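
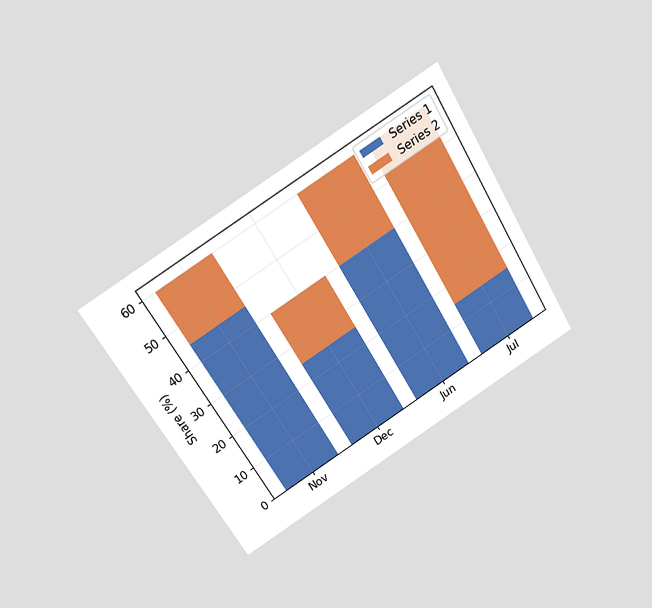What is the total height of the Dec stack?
40%

The chart is tilted about 31° counter-clockwise and viewed slightly from above. The Dec stack's top reaches 40% on the y-axis.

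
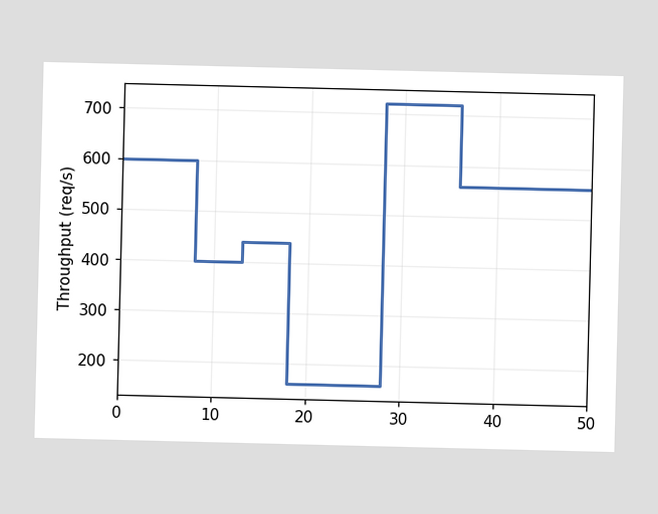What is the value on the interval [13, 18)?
440req/s

On [13, 18) the step sits at 440req/s.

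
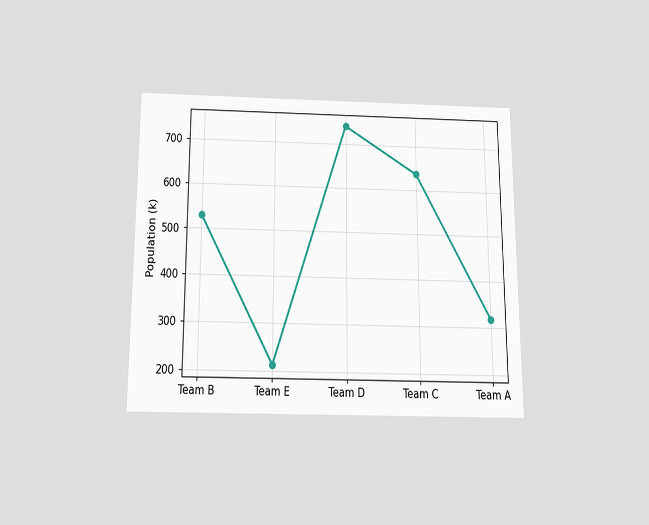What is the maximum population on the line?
The chart is viewed slightly from below. The highest point is at Team D, and reading across to the y-axis gives 742k.

742k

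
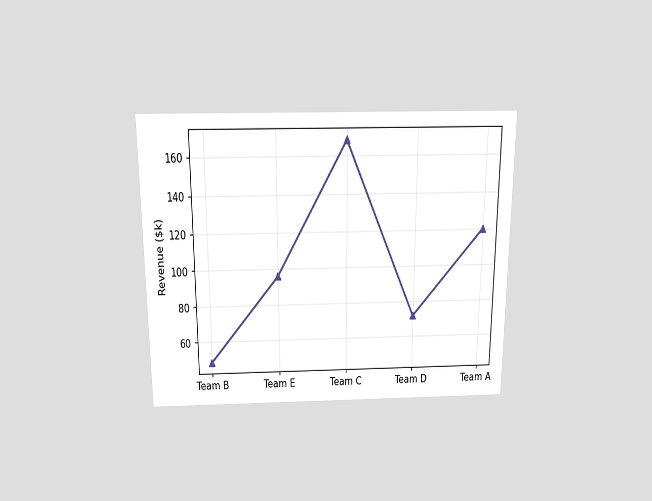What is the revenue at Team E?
$96k

The chart is viewed slightly from above. At Team E, the line is at $96k.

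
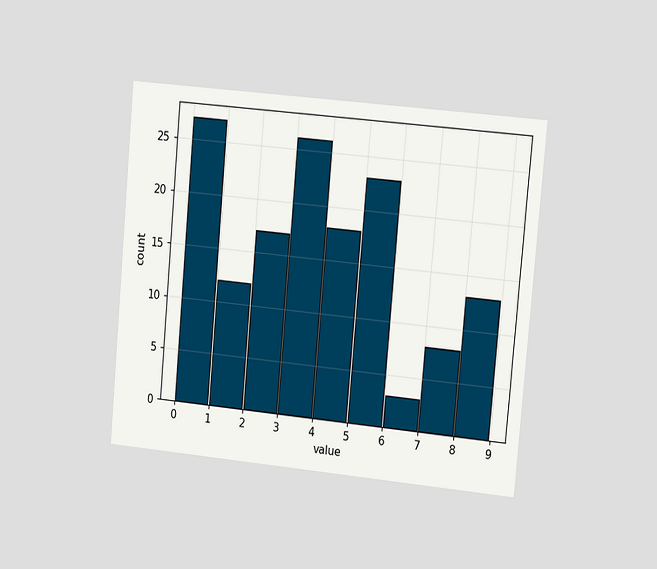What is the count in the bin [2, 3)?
The chart is tilted about 5° clockwise and viewed slightly from the right. The [2, 3) bin has height 17.

17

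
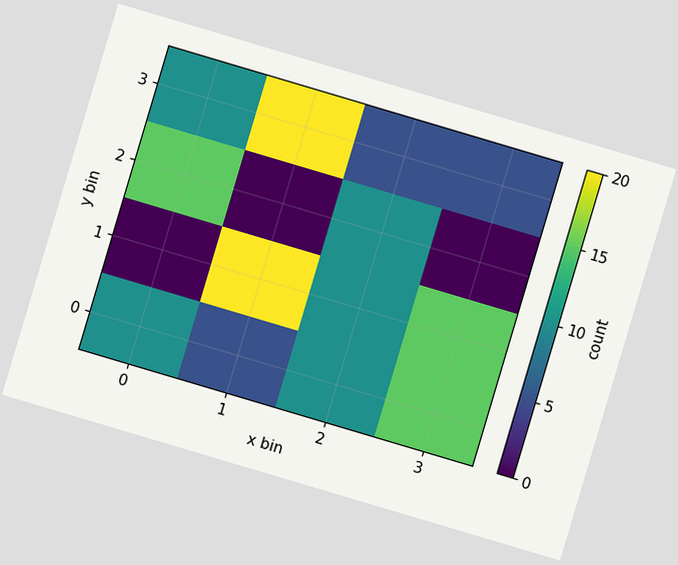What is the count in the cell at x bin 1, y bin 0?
The chart is tilted about 17° clockwise. Matching the cell (1, 0) against the colorbar gives 5.

5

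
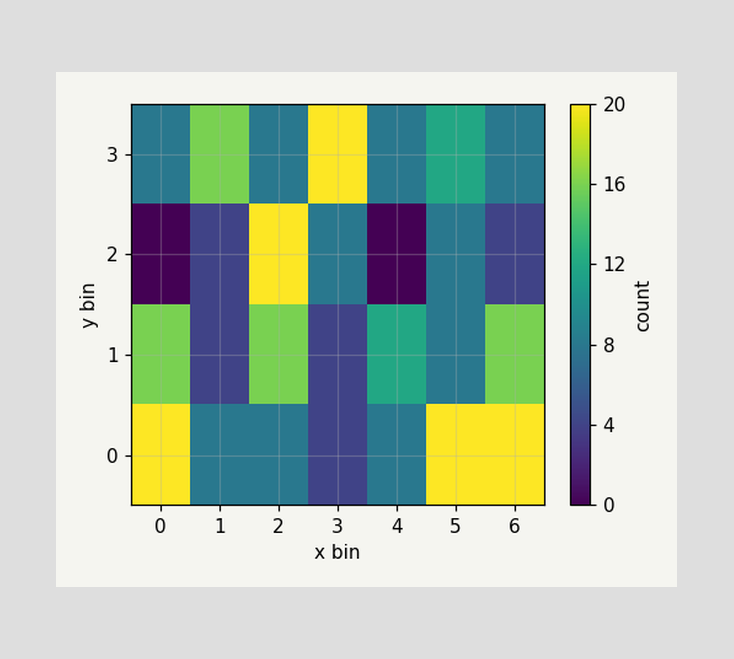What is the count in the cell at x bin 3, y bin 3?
20

Matching the cell (3, 3) against the colorbar gives 20.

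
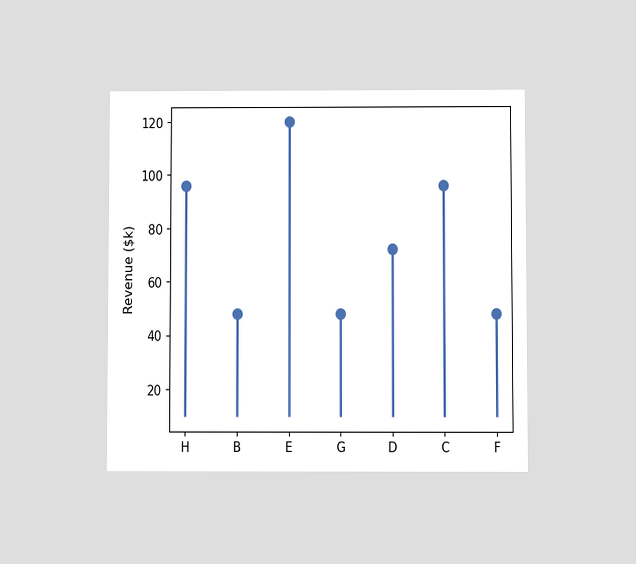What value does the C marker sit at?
$96k

The chart is viewed slightly from below. The C marker sits at $96k.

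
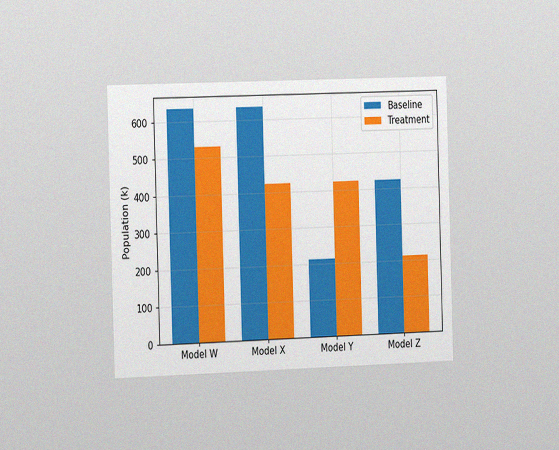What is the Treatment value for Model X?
424k

The chart is viewed slightly from the left, with some photo noise. The Treatment bar at Model X reaches 424k on the y-axis.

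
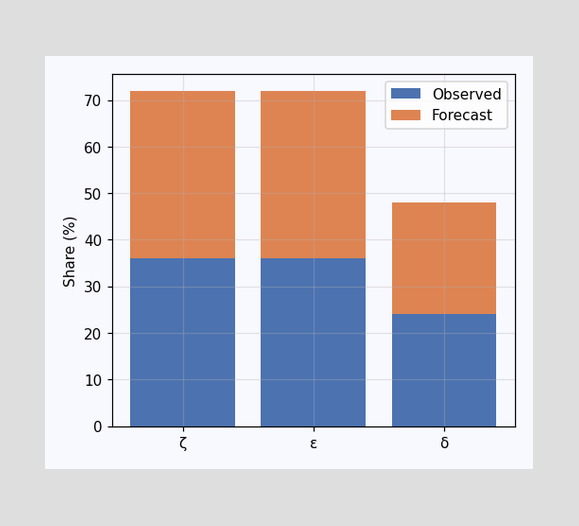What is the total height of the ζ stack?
72%

The ζ stack's top reaches 72% on the y-axis.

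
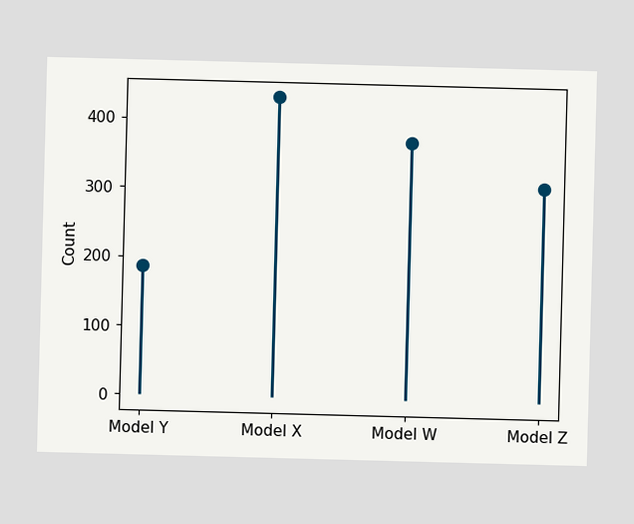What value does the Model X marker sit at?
The Model X marker sits at 434.

434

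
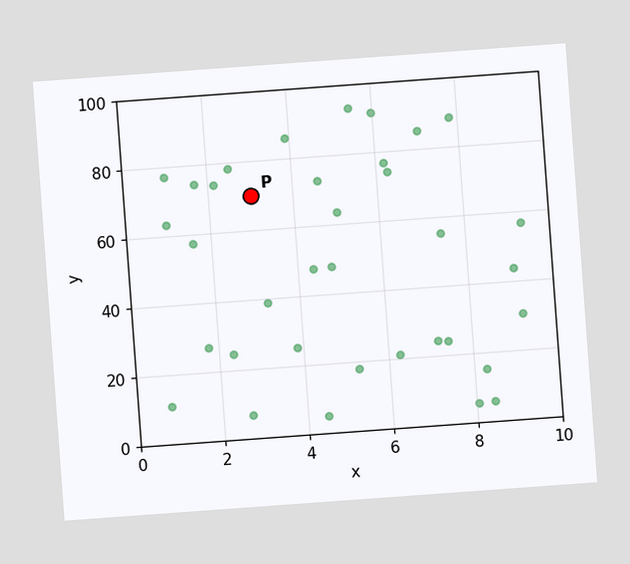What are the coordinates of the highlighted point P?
(3, 70)

The chart is tilted about 4° counter-clockwise. Following the gridlines from P to each axis, P sits at (3, 70).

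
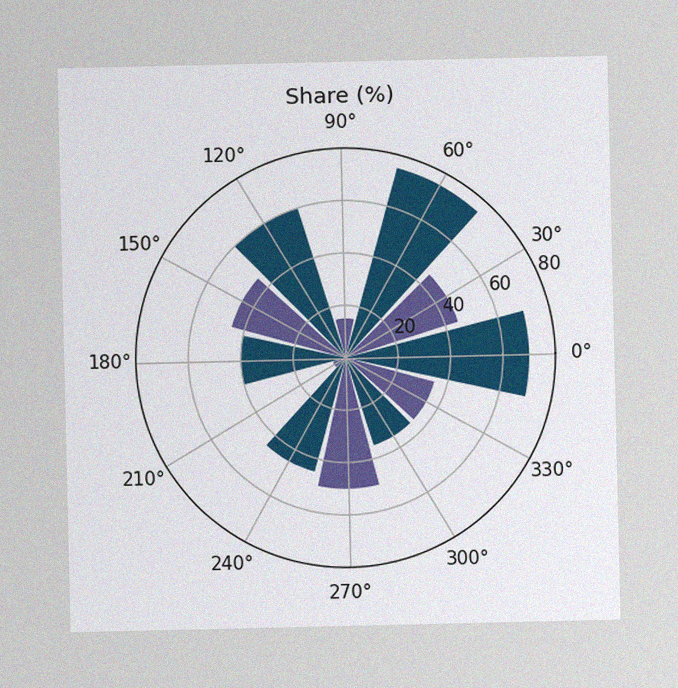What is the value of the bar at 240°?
The image has some photo noise and uneven lighting. The bar at 240° reaches 45% on the radial axis.

45%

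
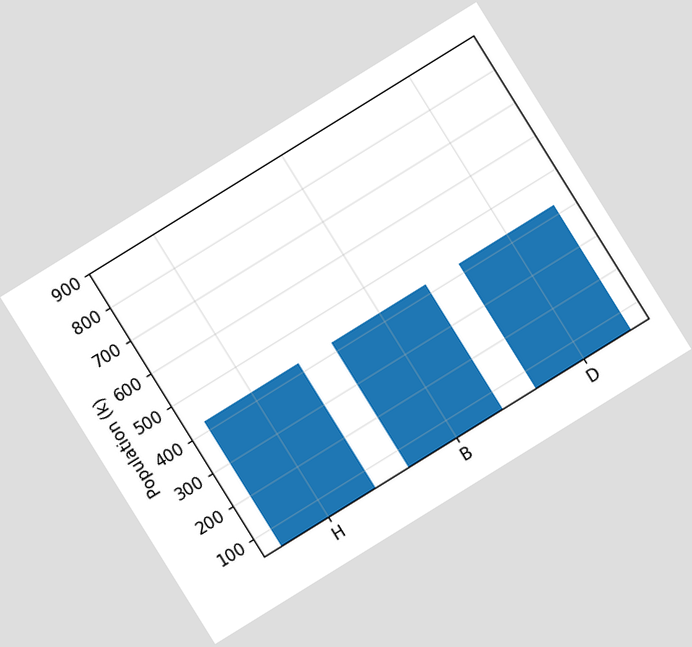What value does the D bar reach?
The chart is tilted about 32° counter-clockwise. Reading along the chart's y-axis, the D bar reaches 424k.

424k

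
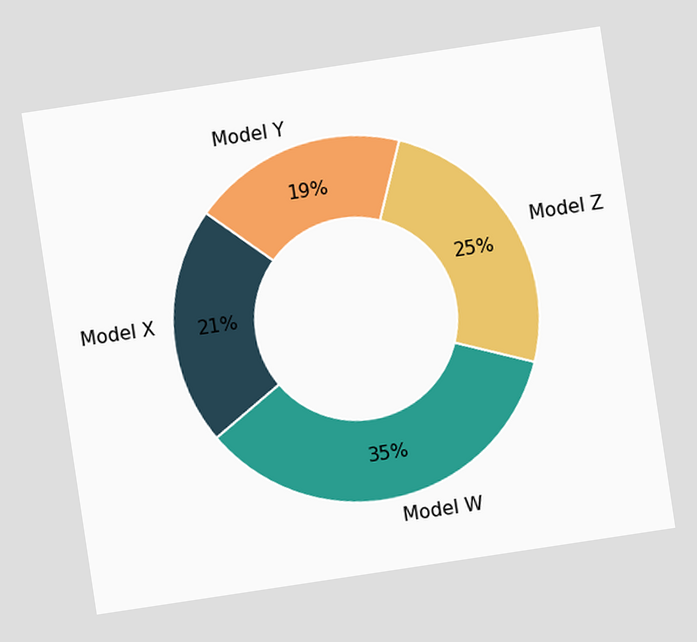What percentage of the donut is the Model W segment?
35%

The chart is tilted about 9° counter-clockwise. The Model W segment takes up 35% of the ring.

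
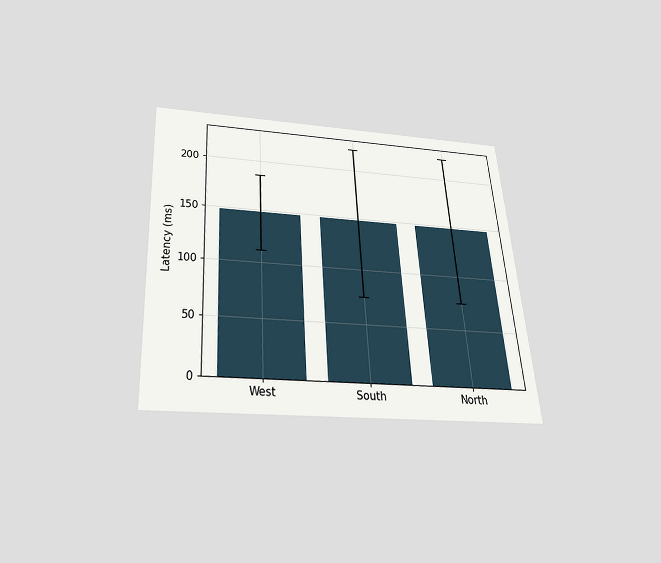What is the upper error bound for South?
The chart is tilted about 4° counter-clockwise and viewed slightly from below. The South bar's upper whisker reaches 222ms.

222ms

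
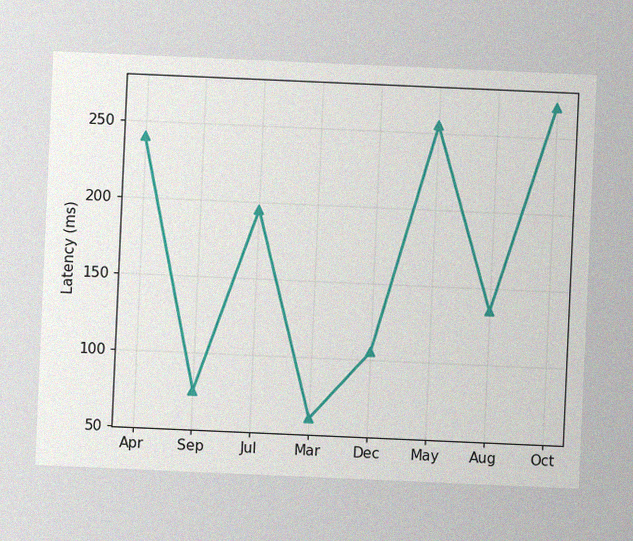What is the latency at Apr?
240ms

The chart is tilted about 3° clockwise, with some photo noise. At Apr, the line is at 240ms.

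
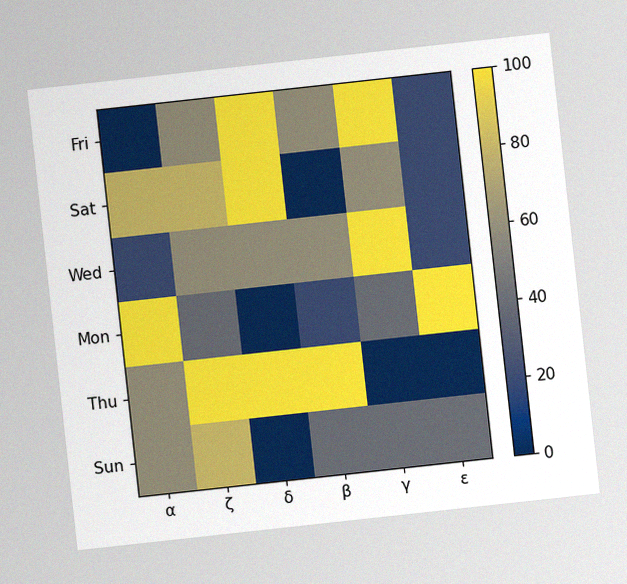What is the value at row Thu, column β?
The chart is tilted about 6° counter-clockwise, with some photo noise. Matching cell (Thu, β) against the colorbar gives 100.

100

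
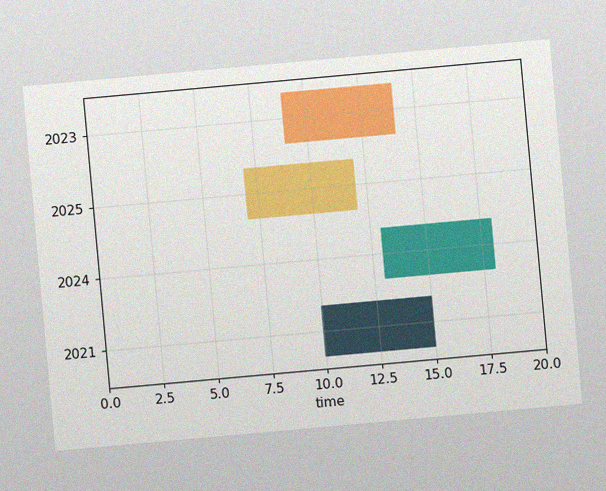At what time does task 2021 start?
10

The chart is tilted about 5° counter-clockwise, with some photo noise. The 2021 bar begins at t=10.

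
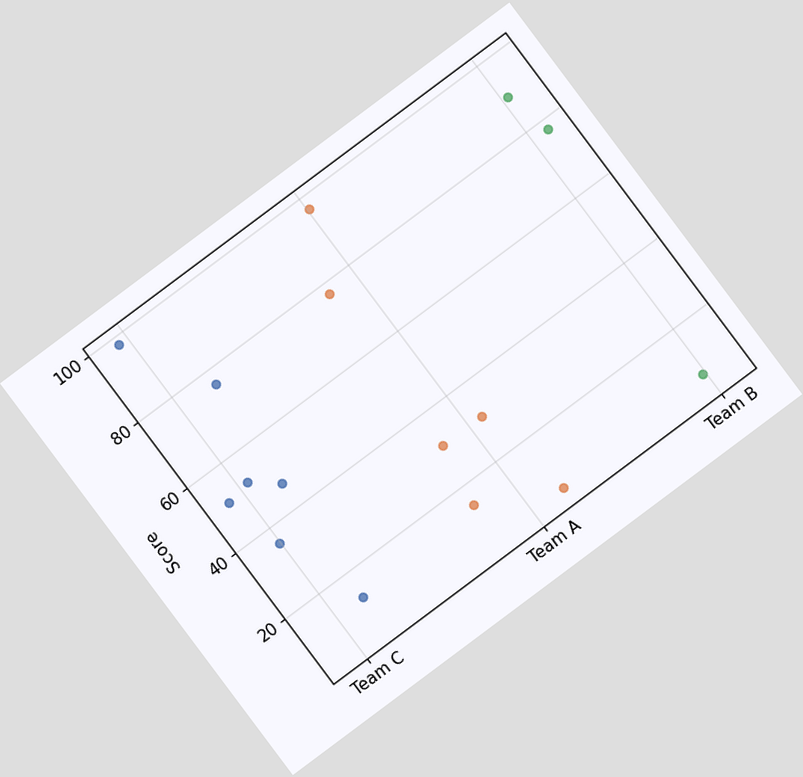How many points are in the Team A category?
6

The chart is tilted about 37° counter-clockwise. Counting the markers in the Team A column gives 6.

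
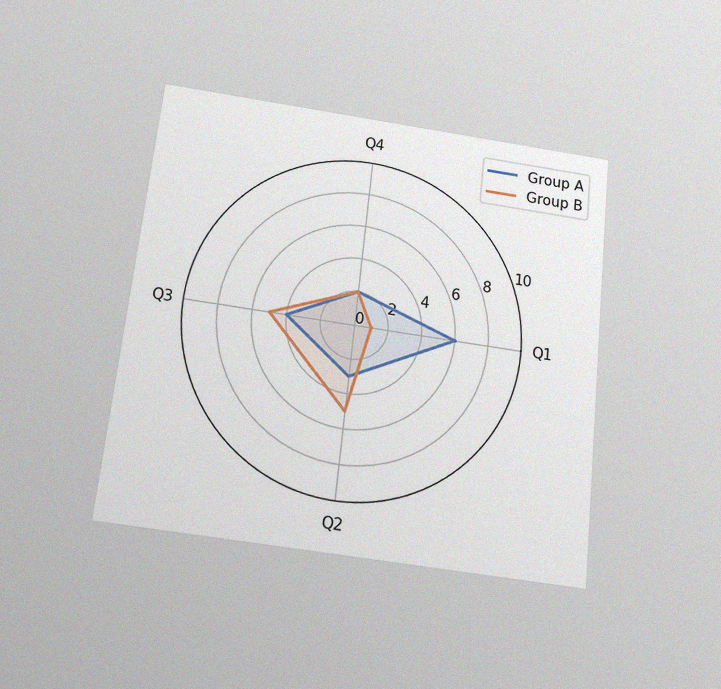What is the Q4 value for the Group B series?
The chart is tilted about 6° clockwise and viewed slightly from below, with some photo noise. On the Q4 axis, Group B reaches 2.

2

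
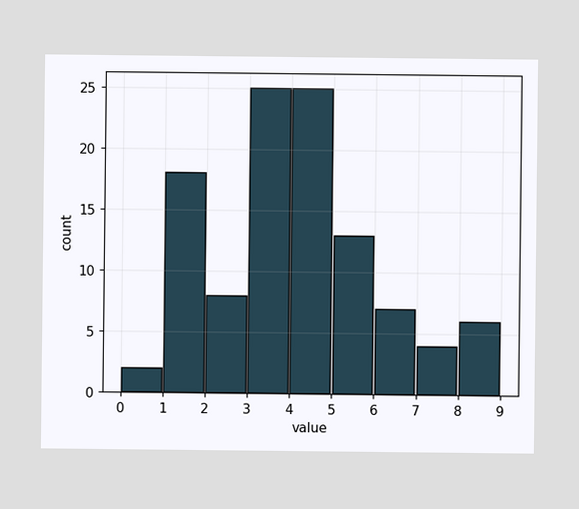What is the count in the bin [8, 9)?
The [8, 9) bin has height 6.

6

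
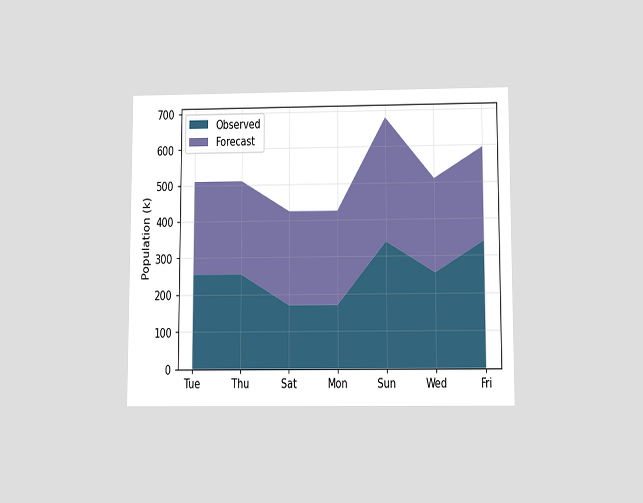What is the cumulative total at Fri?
595k

The chart is viewed slightly from below. The stacked total at Fri reaches 595k.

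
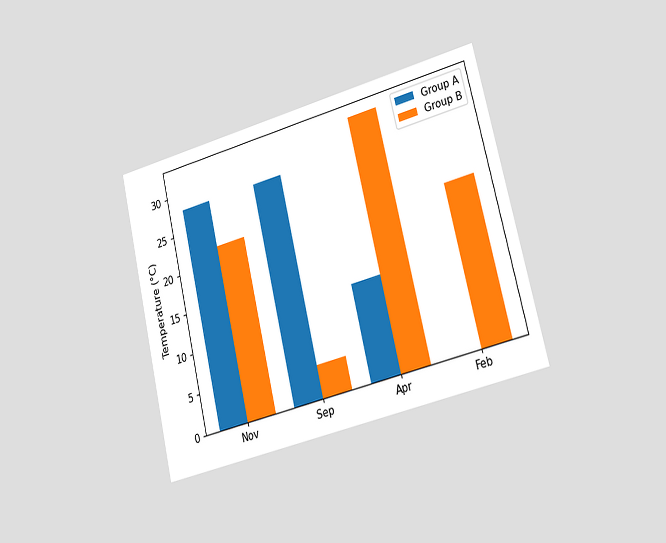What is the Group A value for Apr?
12°C

The chart is tilted about 14° counter-clockwise and viewed slightly from the right. The Group A bar at Apr reaches 12°C on the y-axis.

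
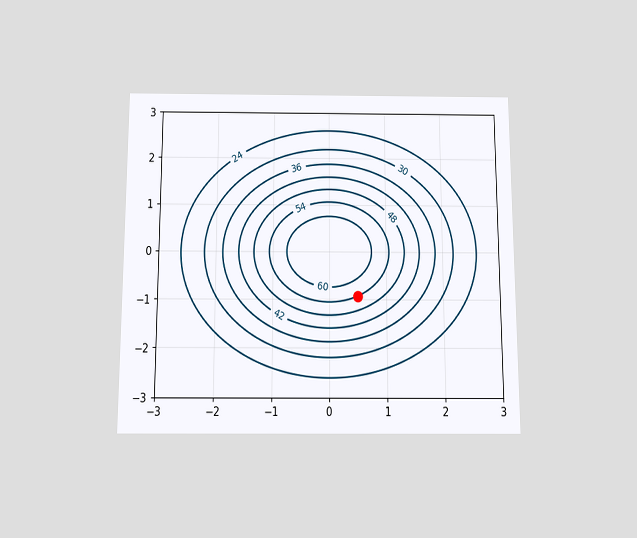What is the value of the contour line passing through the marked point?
The chart is viewed slightly from below. The marked point sits on the contour labelled 54.

54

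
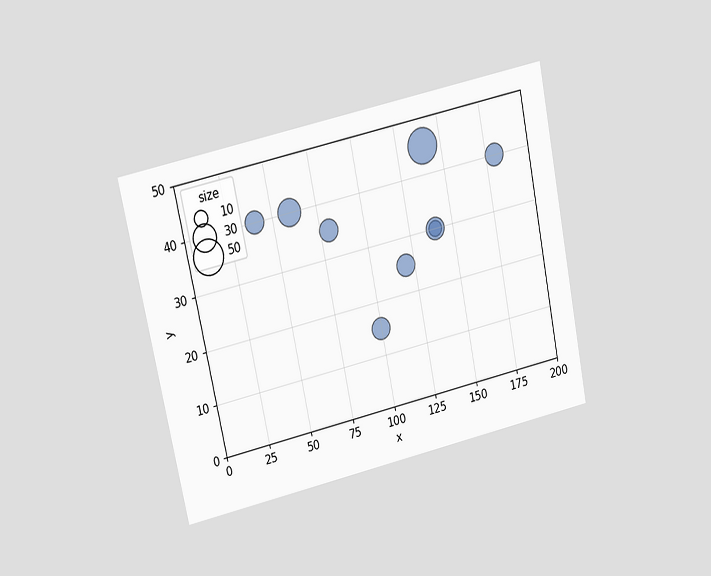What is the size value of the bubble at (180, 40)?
The chart is tilted about 12° counter-clockwise and viewed at a slight angle. Matching the bubble at (180, 40) against the size legend gives 20.

20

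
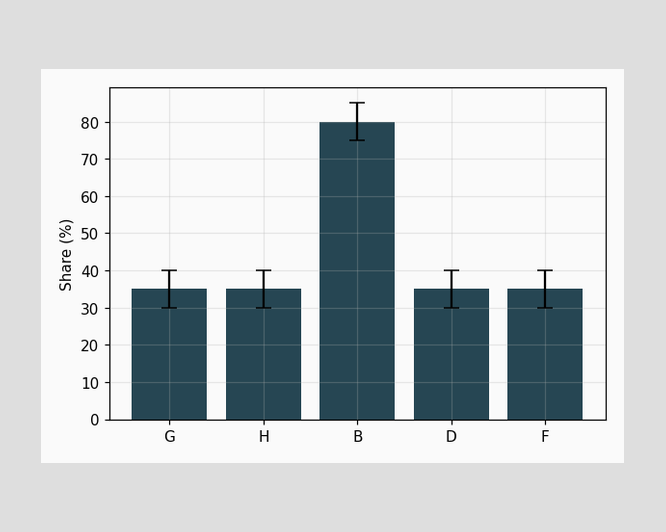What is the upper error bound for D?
The D bar's upper whisker reaches 40%.

40%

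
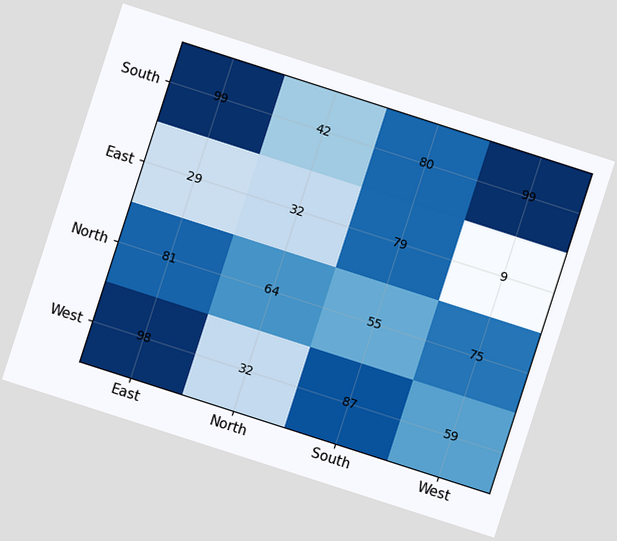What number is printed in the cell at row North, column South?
55

The chart is tilted about 18° clockwise. The (North, South) cell reads 55.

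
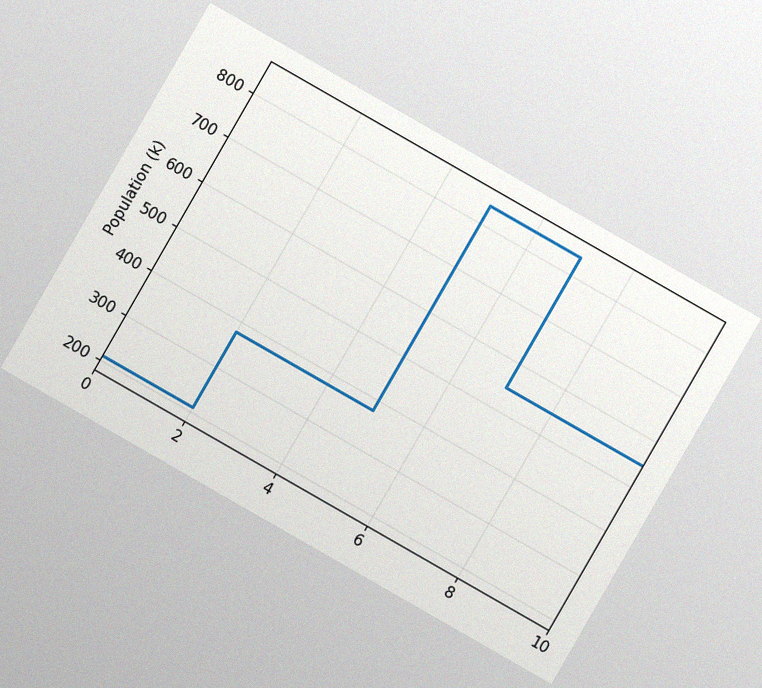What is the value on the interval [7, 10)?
The chart is tilted about 30° clockwise, with some photo noise. On [7, 10) the step sits at 546k.

546k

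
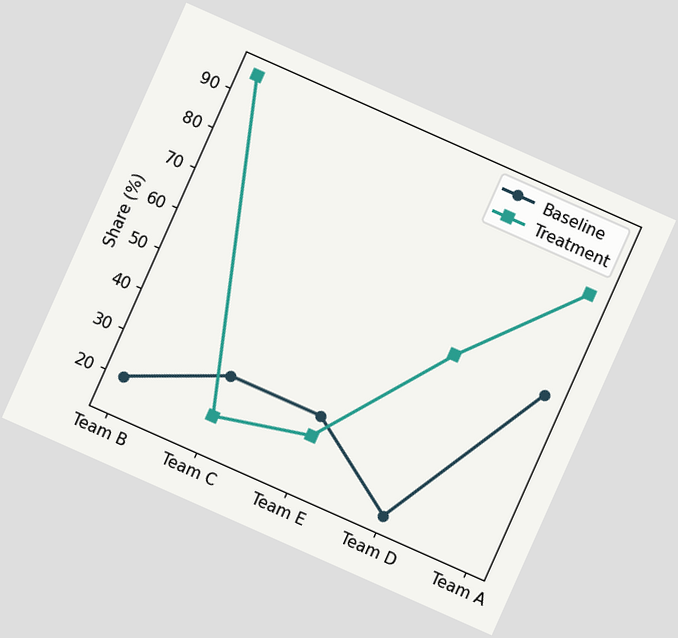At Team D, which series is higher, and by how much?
Treatment, by 40%

The chart is tilted about 24° clockwise. At Team D, Treatment sits above the other line by 40%.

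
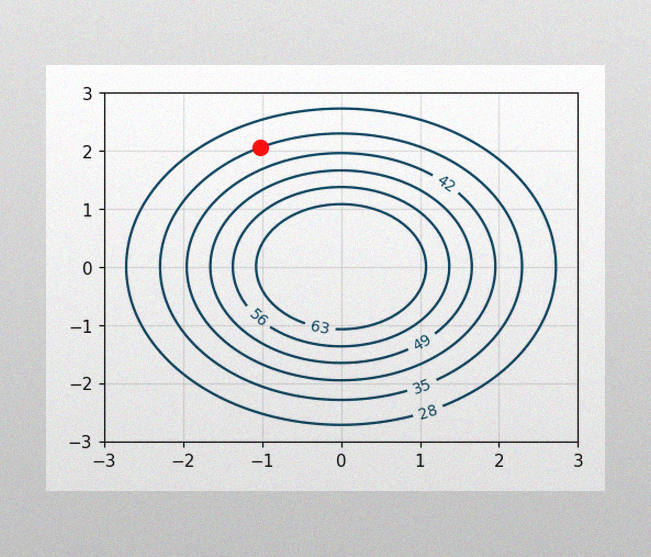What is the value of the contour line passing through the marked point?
35

The image has some photo noise and uneven lighting. The marked point sits on the contour labelled 35.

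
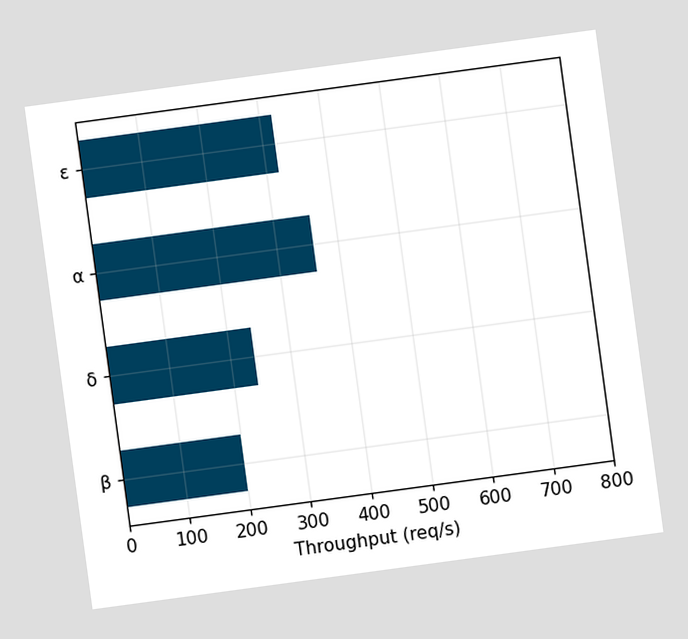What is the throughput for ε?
320req/s

The chart is tilted about 8° counter-clockwise. Reading along the chart's x-axis, the ε bar reaches 320req/s.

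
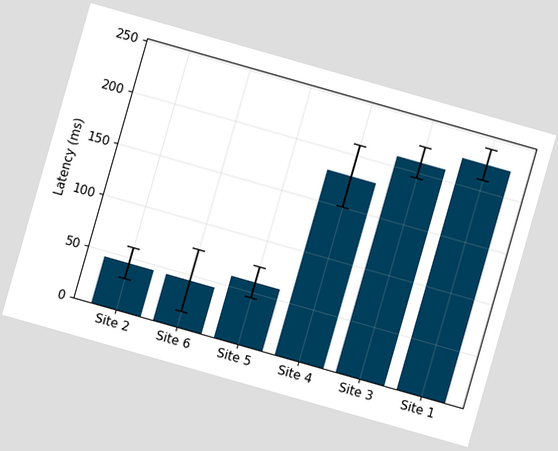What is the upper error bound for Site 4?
The chart is tilted about 16° clockwise. The Site 4 bar's upper whisker reaches 210ms.

210ms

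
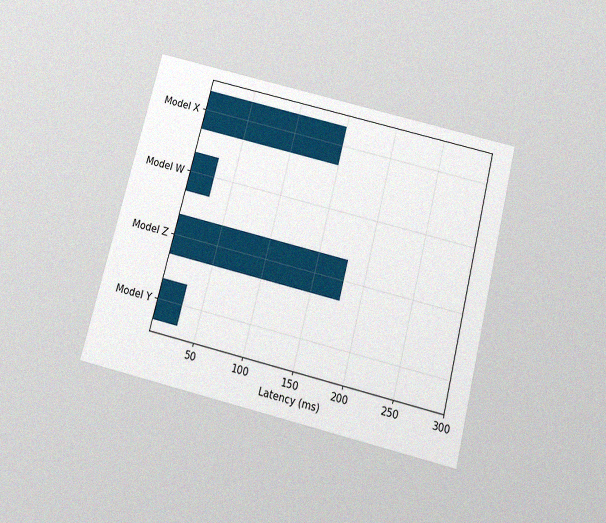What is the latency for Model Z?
The chart is tilted about 14° clockwise and viewed slightly from below, with some photo noise. Reading along the chart's x-axis, the Model Z bar reaches 180ms.

180ms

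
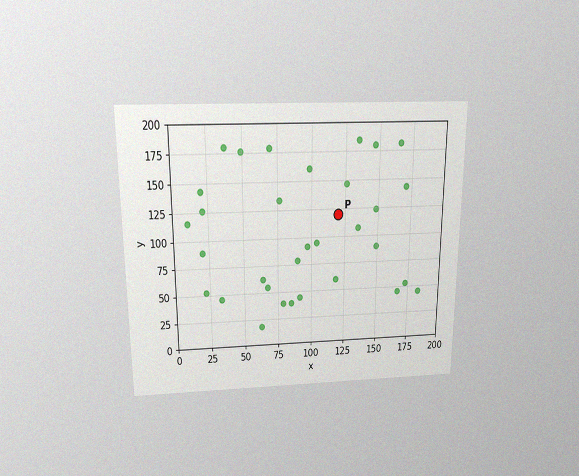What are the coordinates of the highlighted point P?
(120, 120)

The chart is viewed slightly from above, with some photo noise. Following the gridlines from P to each axis, P sits at (120, 120).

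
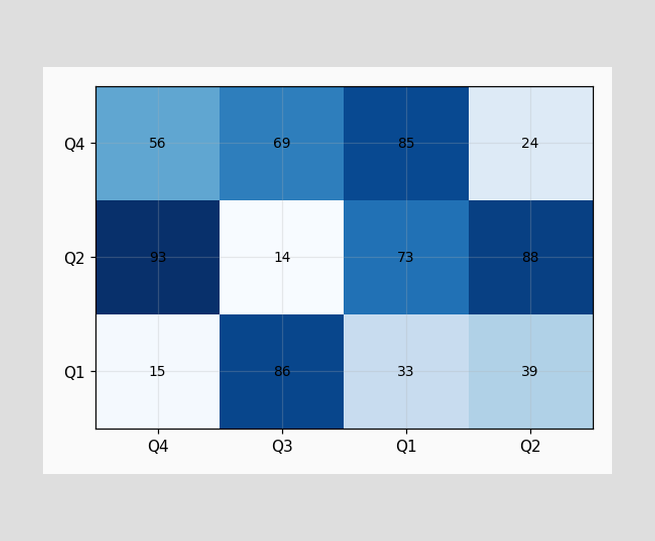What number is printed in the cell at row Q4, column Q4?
56

The (Q4, Q4) cell reads 56.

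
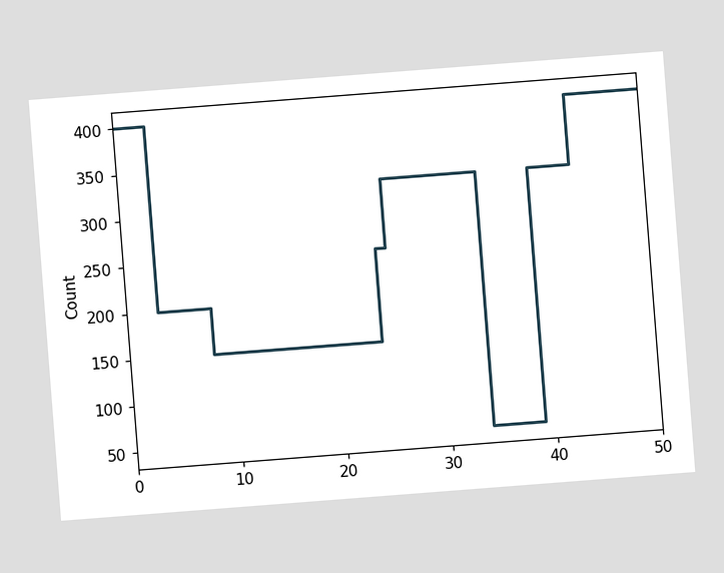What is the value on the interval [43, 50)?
400

The chart is tilted about 4° counter-clockwise. On [43, 50) the step sits at 400.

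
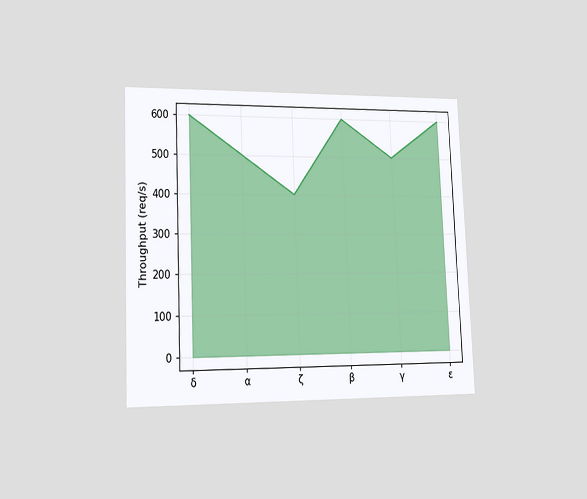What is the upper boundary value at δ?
600req/s

The chart is tilted about 2° counter-clockwise and viewed slightly from the left. At δ the upper boundary is at 600req/s.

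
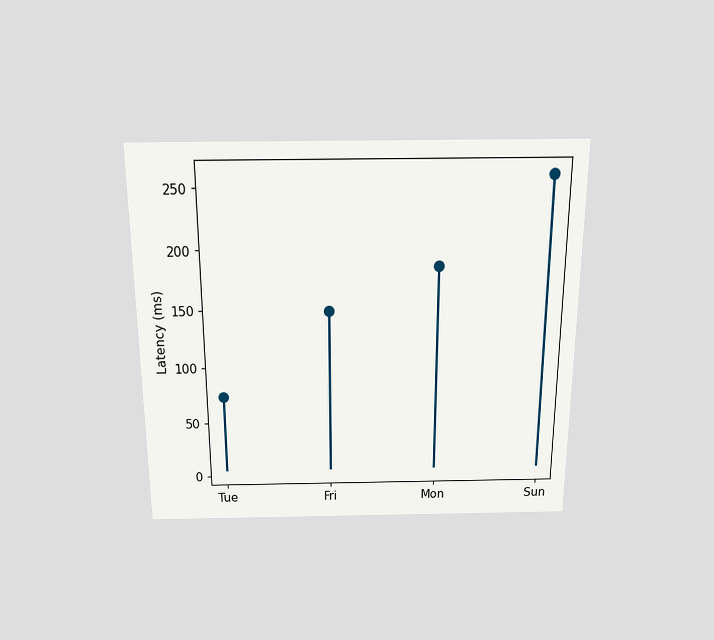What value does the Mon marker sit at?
The chart is viewed slightly from above. The Mon marker sits at 185ms.

185ms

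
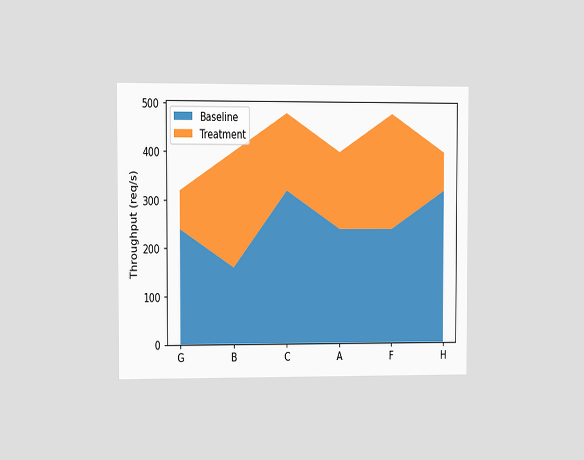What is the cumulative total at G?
320req/s

The chart is viewed at a slight angle. The stacked total at G reaches 320req/s.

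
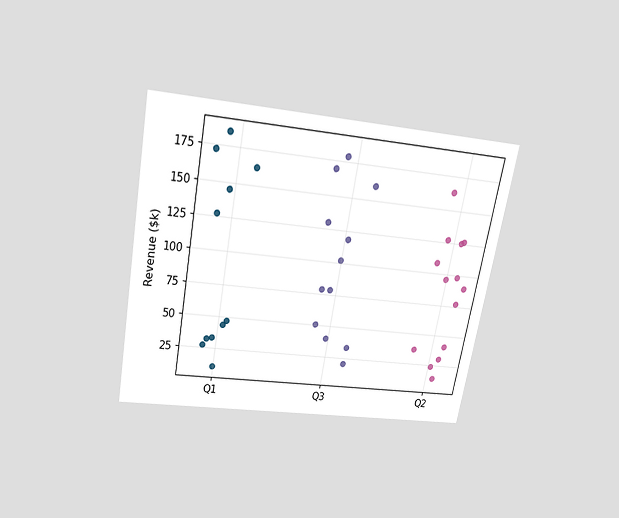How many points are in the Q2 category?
The chart is tilted about 10° clockwise and viewed slightly from above. Counting the markers in the Q2 column gives 14.

14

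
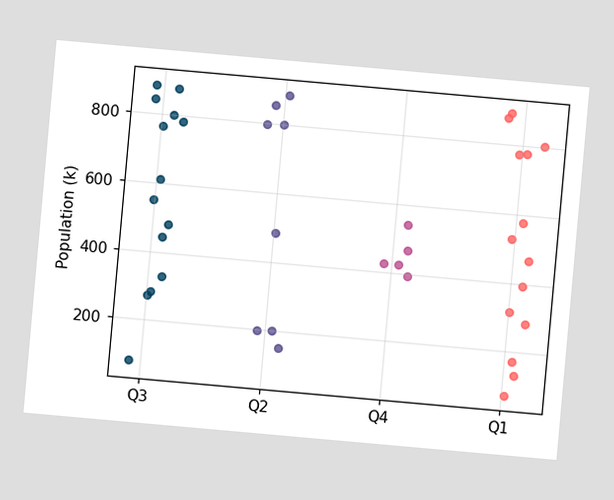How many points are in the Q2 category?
8

The chart is tilted about 5° clockwise. Counting the markers in the Q2 column gives 8.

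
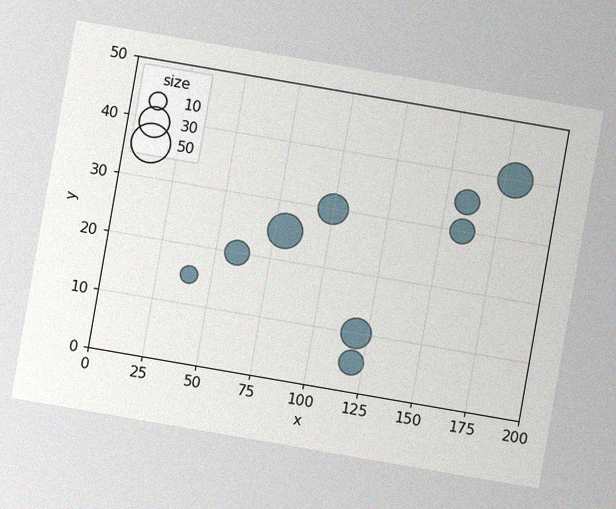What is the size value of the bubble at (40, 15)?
The chart is tilted about 10° clockwise, with some photo noise. Matching the bubble at (40, 15) against the size legend gives 10.

10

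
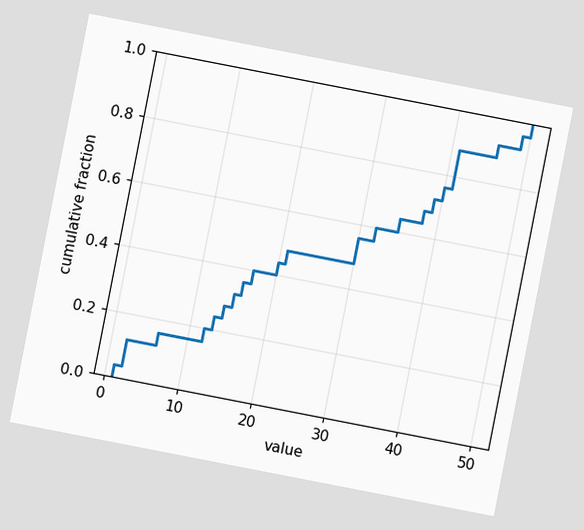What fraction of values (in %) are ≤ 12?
20%

The chart is tilted about 11° clockwise. At x=12 the ECDF step is at 20%.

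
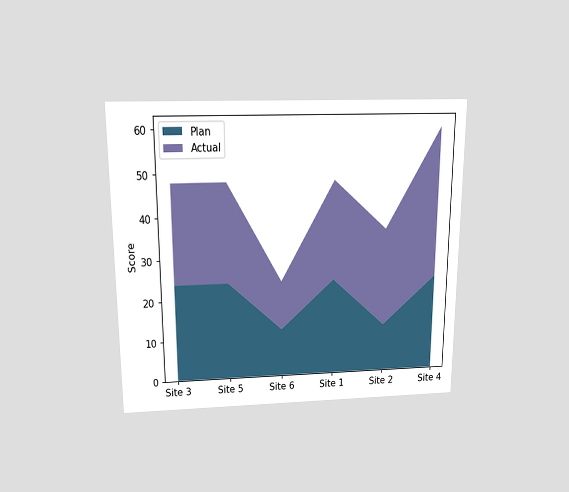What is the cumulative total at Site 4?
60

The chart is viewed slightly from above. The stacked total at Site 4 reaches 60.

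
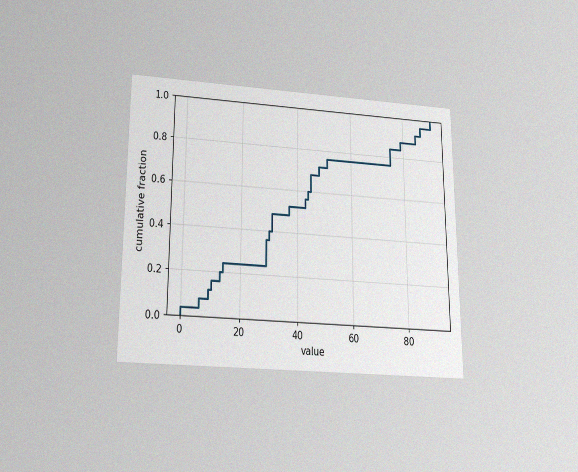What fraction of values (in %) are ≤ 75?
The chart is viewed slightly from below, with some photo noise. At x=75 the ECDF step is at 84%.

84%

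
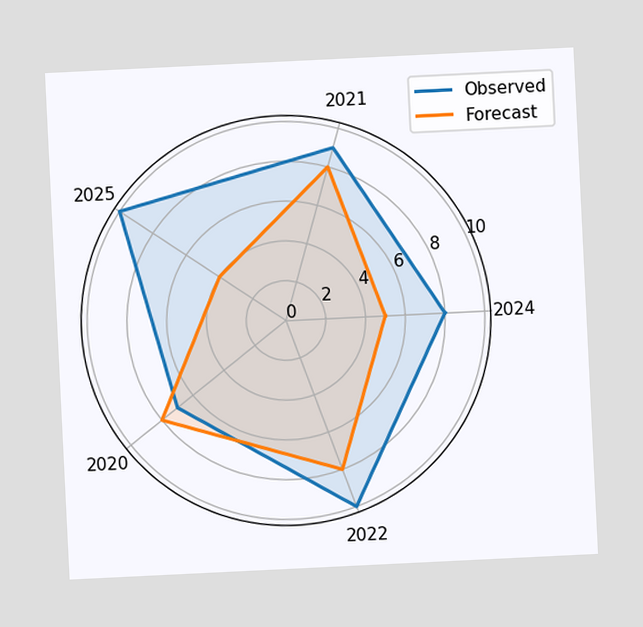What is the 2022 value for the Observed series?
10

The chart is tilted about 3° counter-clockwise. On the 2022 axis, Observed reaches 10.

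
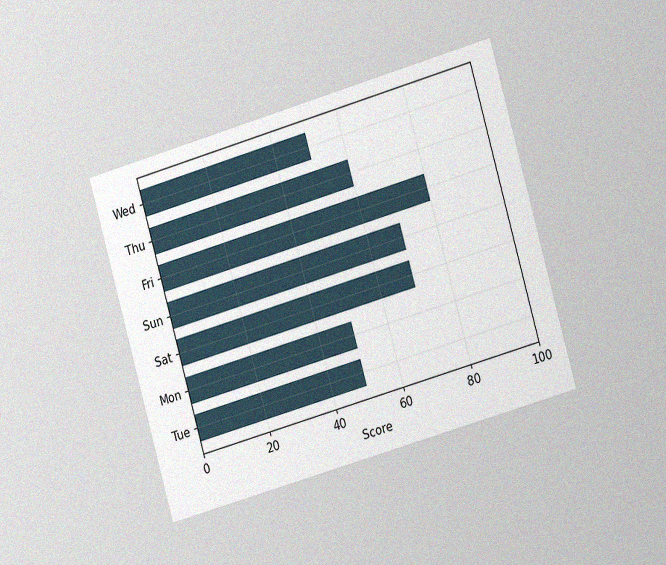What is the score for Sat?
The chart is tilted about 16° counter-clockwise and viewed slightly from the right, with some photo noise. Reading along the chart's x-axis, the Sat bar reaches 70.

70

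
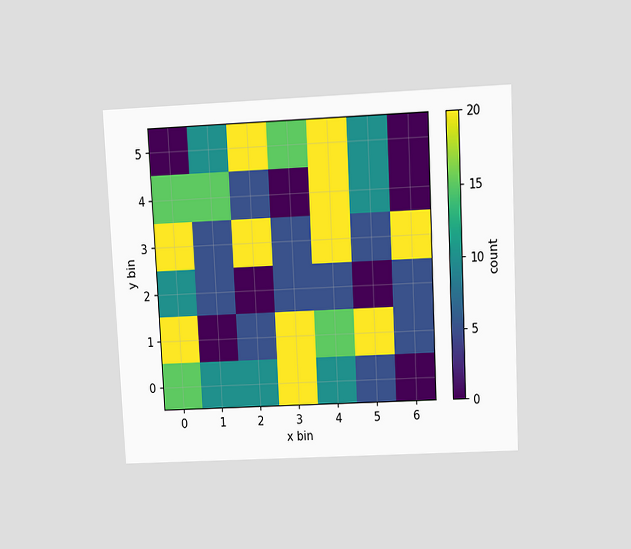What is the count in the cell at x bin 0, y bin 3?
20

The chart is tilted about 3° counter-clockwise and viewed at a slight angle. Matching the cell (0, 3) against the colorbar gives 20.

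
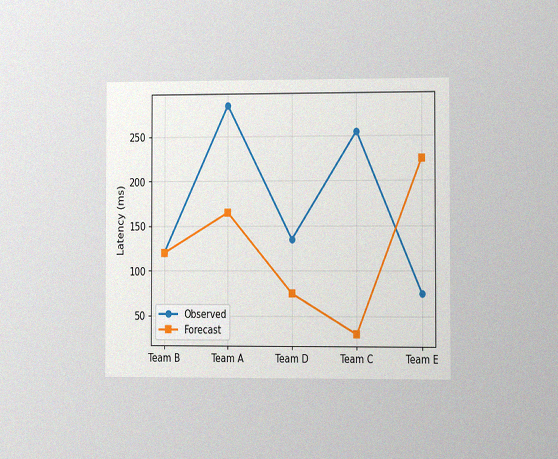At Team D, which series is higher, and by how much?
The chart is viewed slightly from the right, with some photo noise. At Team D, Observed sits above the other line by 60ms.

Observed, by 60ms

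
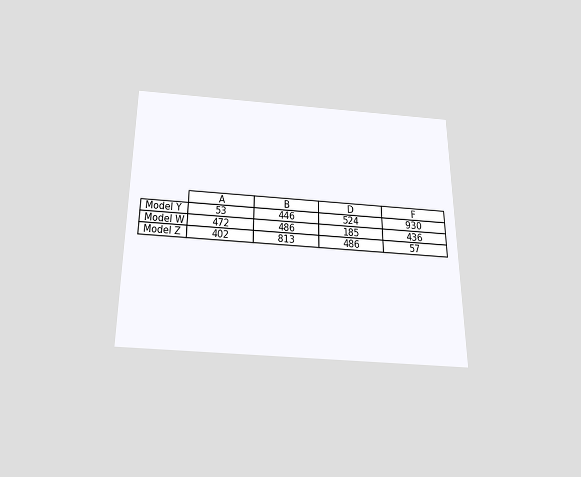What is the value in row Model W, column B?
The chart is viewed slightly from below. The (Model W, B) cell reads 486.

486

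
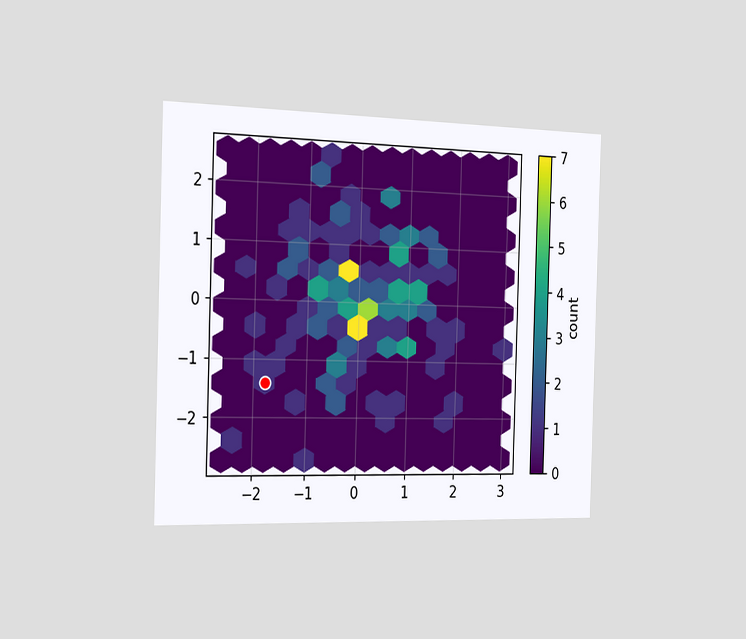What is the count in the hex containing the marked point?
1

The chart is viewed slightly from the left. The marked hex reads 1 on the colorbar.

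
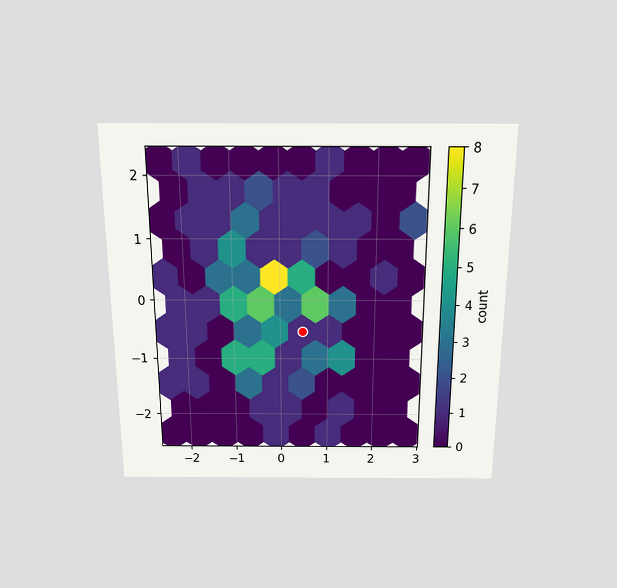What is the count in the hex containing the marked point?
The chart is viewed slightly from above. The marked hex reads 1 on the colorbar.

1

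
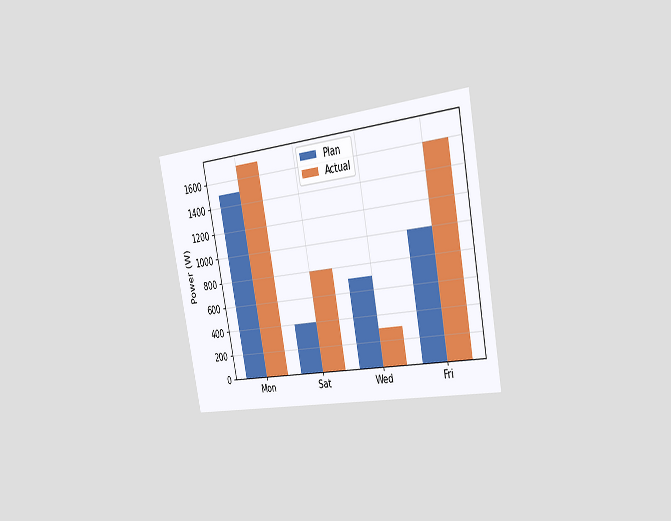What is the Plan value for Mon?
1500W

The chart is tilted about 11° counter-clockwise and viewed slightly from the right. The Plan bar at Mon reaches 1500W on the y-axis.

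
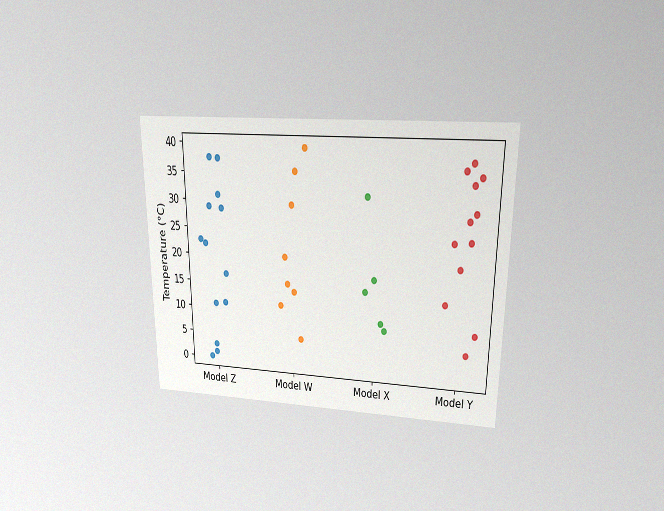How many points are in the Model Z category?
13

The chart is viewed slightly from above, with some photo noise. Counting the markers in the Model Z column gives 13.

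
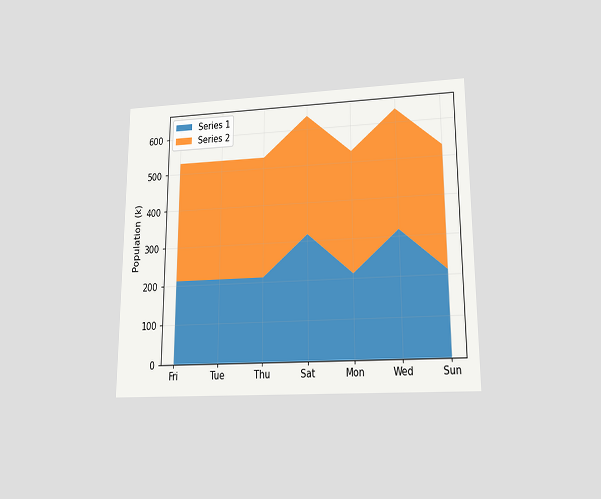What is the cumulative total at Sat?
636k

The chart is viewed at a slight angle. The stacked total at Sat reaches 636k.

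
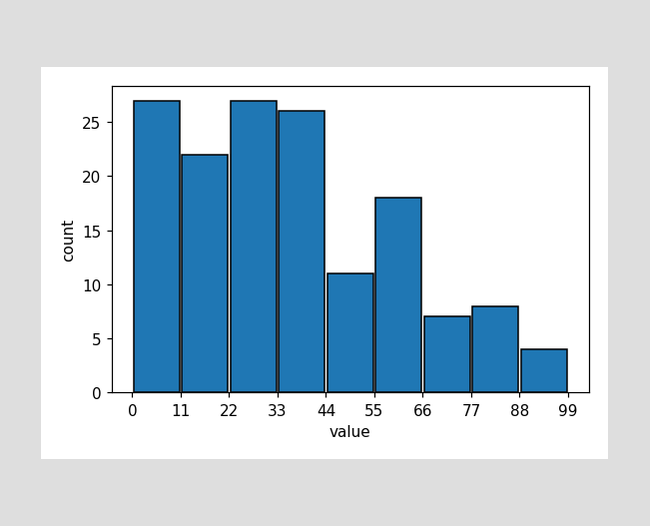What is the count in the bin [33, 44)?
26

The [33, 44) bin has height 26.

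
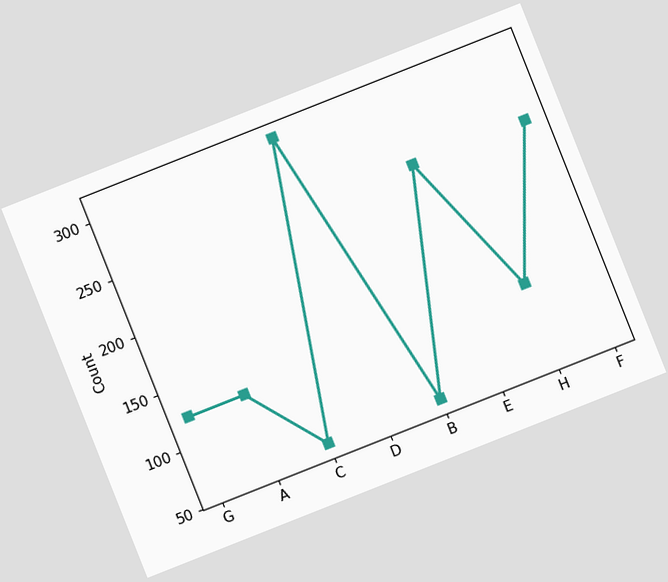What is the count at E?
248

The chart is tilted about 22° counter-clockwise. At E, the line is at 248.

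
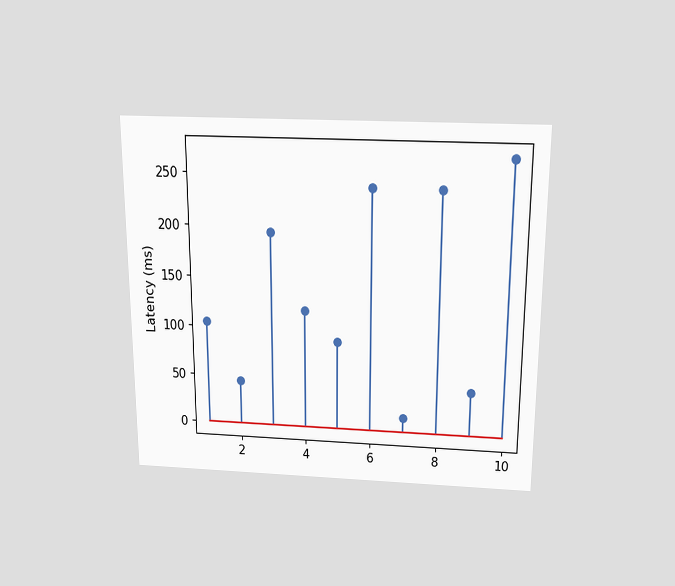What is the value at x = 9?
45ms

The chart is viewed slightly from above. The stem at x=9 reaches 45ms.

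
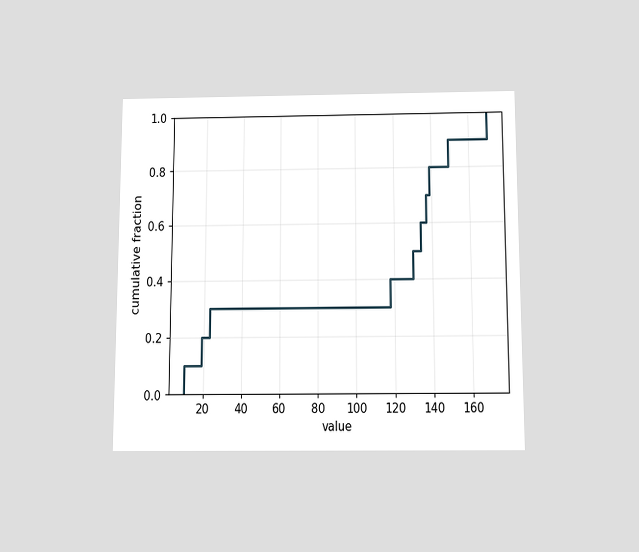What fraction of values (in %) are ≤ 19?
The chart is viewed slightly from below. At x=19 the ECDF step is at 20%.

20%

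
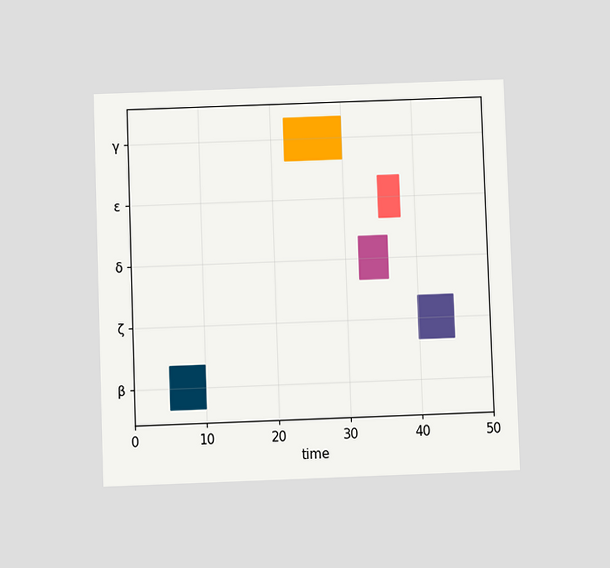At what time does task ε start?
The chart is tilted about 2° counter-clockwise and viewed slightly from below. The ε bar begins at t=35.

35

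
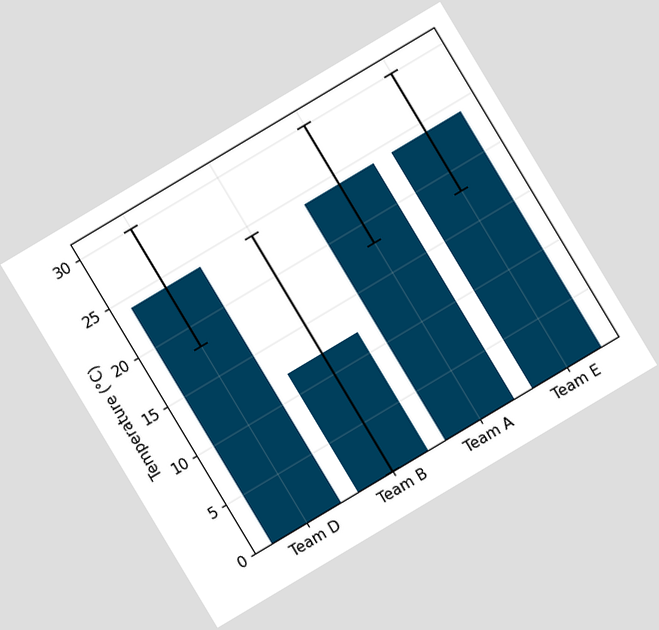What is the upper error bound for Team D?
30°C

The chart is tilted about 31° counter-clockwise. The Team D bar's upper whisker reaches 30°C.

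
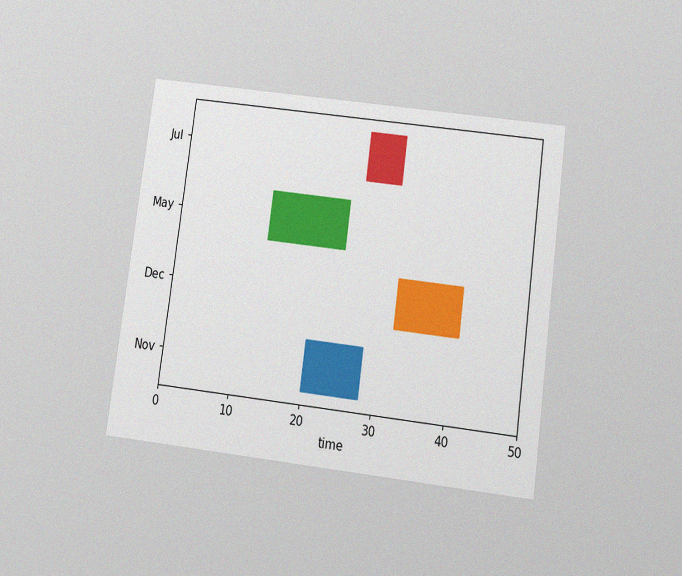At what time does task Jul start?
The chart is tilted about 8° clockwise and viewed slightly from below, with some photo noise. The Jul bar begins at t=26.

26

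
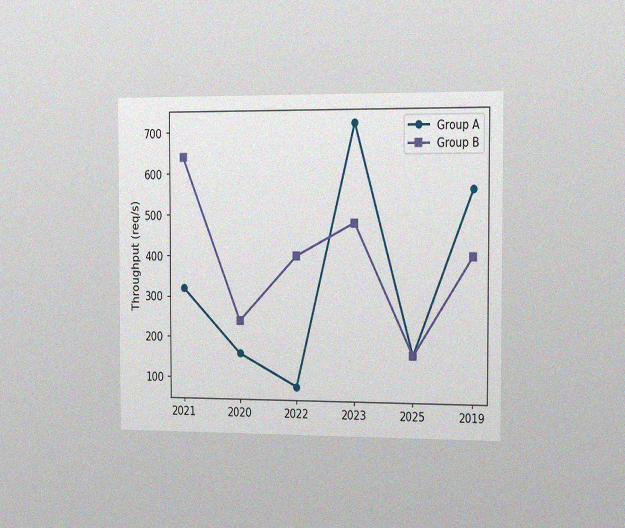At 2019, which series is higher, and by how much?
Group A, by 160req/s

The chart is viewed slightly from the right, with some photo noise. At 2019, Group A sits above the other line by 160req/s.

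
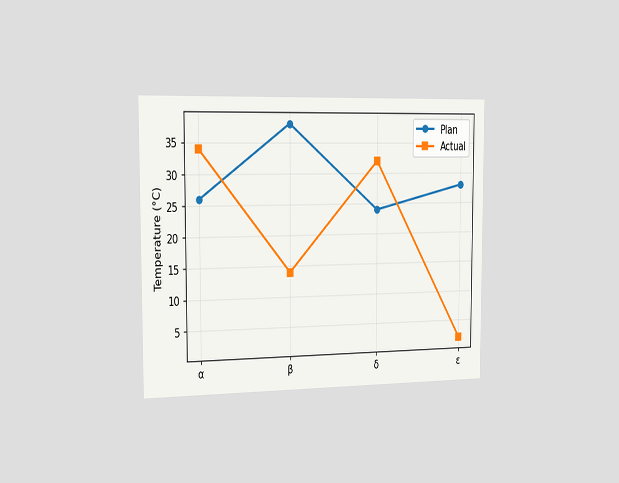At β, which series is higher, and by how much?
The chart is viewed slightly from the left. At β, Plan sits above the other line by 24°C.

Plan, by 24°C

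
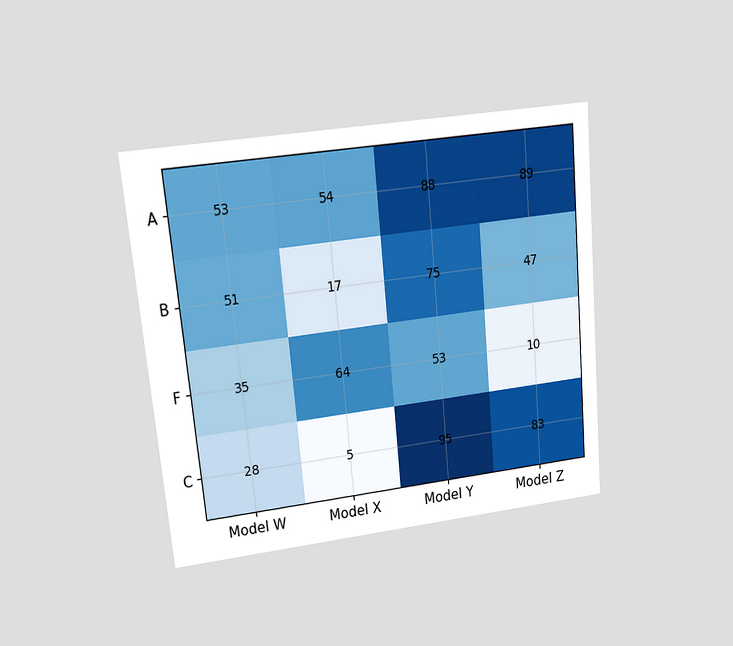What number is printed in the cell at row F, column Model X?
64

The chart is tilted about 5° counter-clockwise and viewed at a slight angle. The (F, Model X) cell reads 64.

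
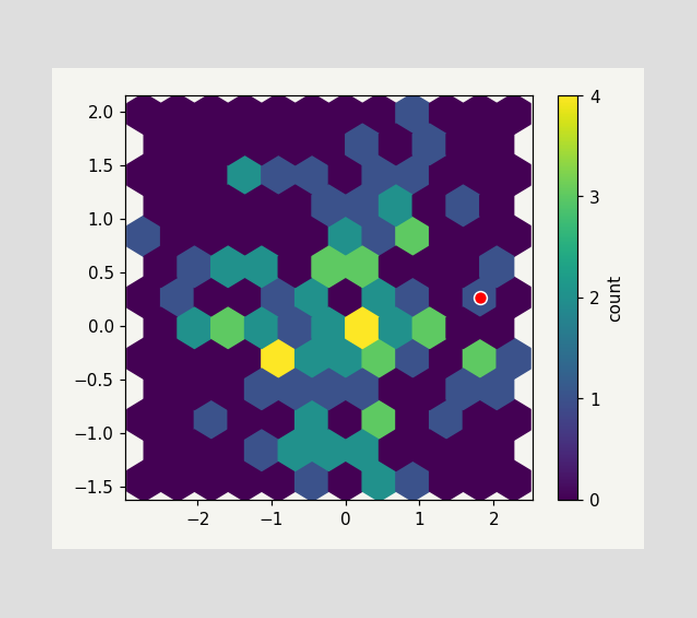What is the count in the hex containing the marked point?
The marked hex reads 1 on the colorbar.

1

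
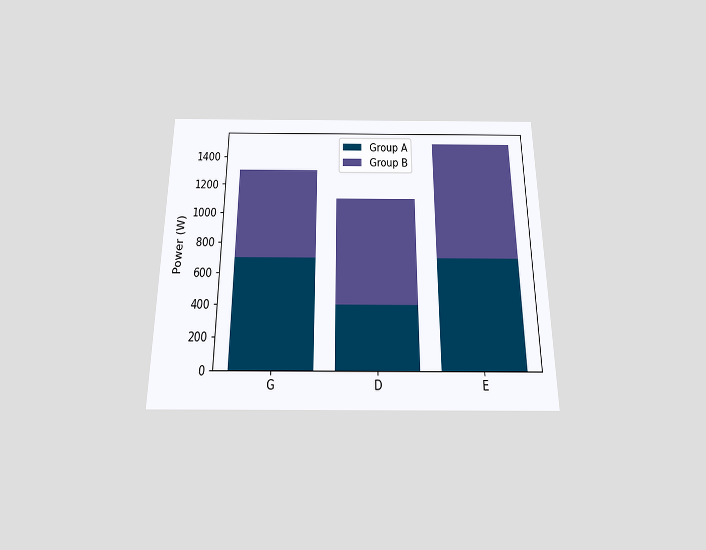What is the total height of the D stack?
The chart is viewed slightly from below. The D stack's top reaches 1100W on the y-axis.

1100W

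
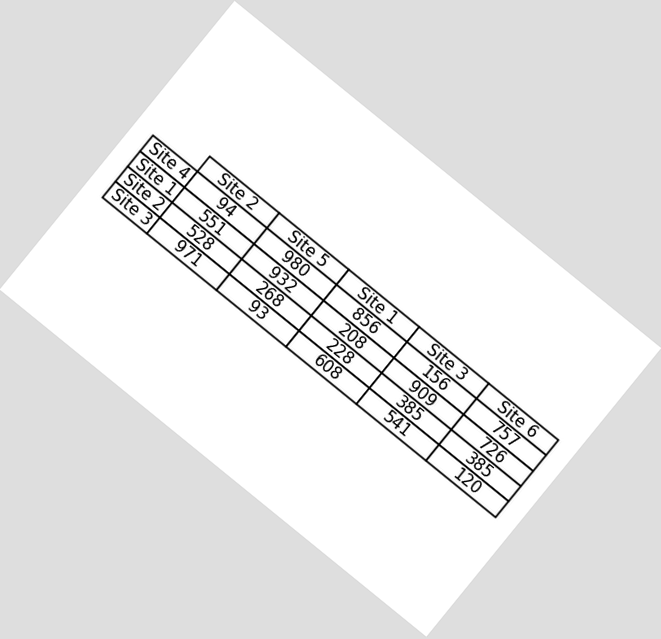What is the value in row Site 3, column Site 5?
The chart is tilted about 39° clockwise. The (Site 3, Site 5) cell reads 93.

93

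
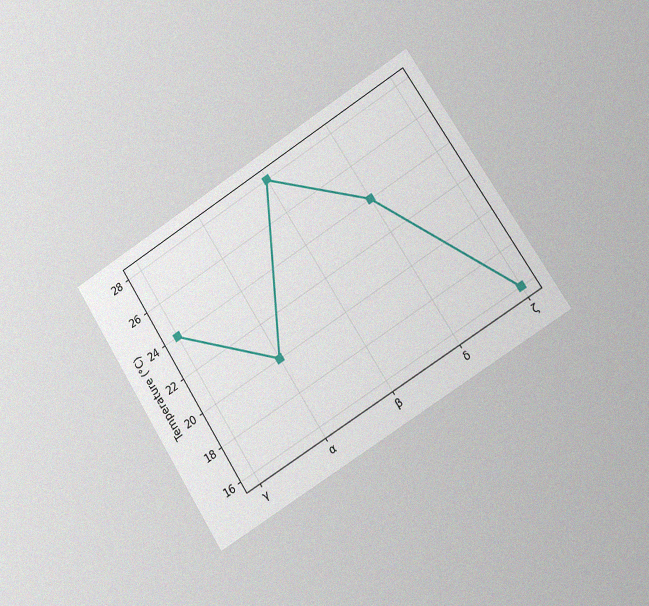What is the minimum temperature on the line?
16°C

The chart is tilted about 32° counter-clockwise and viewed slightly from the right, with some photo noise. The lowest point is at ζ, and reading across to the y-axis gives 16°C.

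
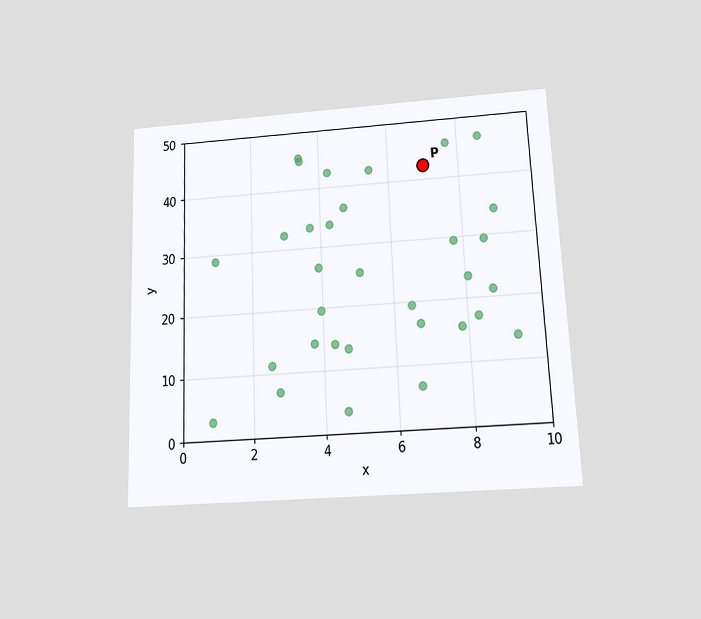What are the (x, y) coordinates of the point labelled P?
The chart is tilted about 2° counter-clockwise and viewed slightly from below. Following the gridlines from P to each axis, P sits at (7, 42.5).

(7, 42.5)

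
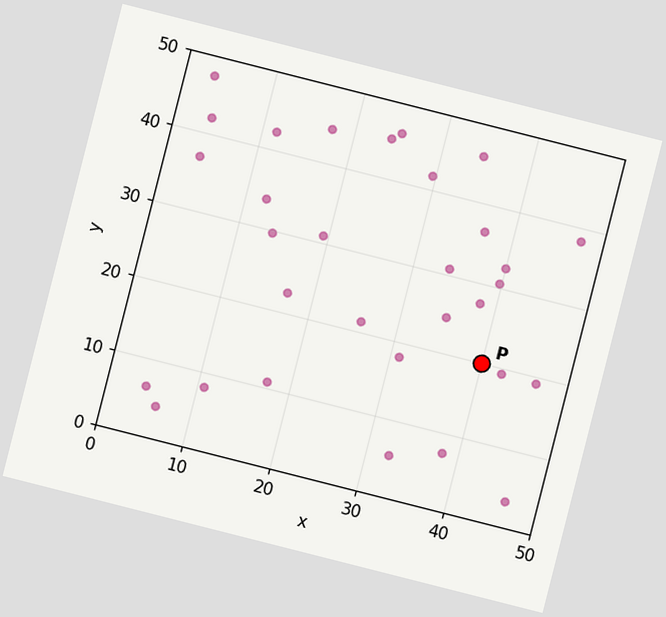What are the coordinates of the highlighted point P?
(40, 20)

The chart is tilted about 14° clockwise. Following the gridlines from P to each axis, P sits at (40, 20).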